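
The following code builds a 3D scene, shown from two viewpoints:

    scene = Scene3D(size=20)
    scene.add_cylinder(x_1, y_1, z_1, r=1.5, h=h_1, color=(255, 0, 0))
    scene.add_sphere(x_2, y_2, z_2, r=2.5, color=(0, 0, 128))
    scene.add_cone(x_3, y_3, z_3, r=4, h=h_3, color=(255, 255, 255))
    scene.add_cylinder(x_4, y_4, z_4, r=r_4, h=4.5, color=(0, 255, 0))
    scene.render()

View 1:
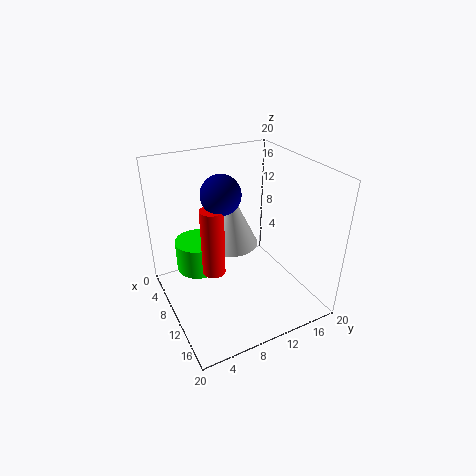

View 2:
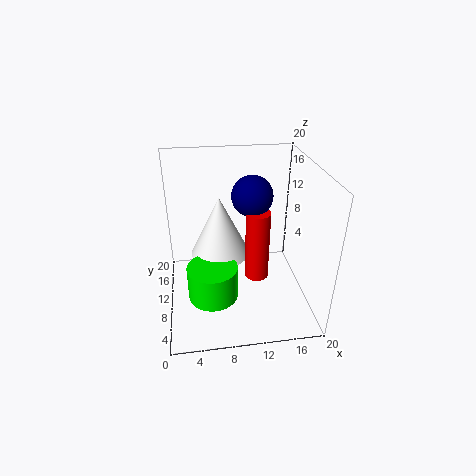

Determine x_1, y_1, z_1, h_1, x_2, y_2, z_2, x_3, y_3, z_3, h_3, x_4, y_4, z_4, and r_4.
x_1 = 11.75
y_1 = 5.5
z_1 = 7
h_1 = 9
x_2 = 11.25
y_2 = 7
z_2 = 17.5
x_3 = 7.5
y_3 = 10
z_3 = 8
h_3 = 8.25
x_4 = 6
y_4 = 5.5
z_4 = 4.25
r_4 = 3.25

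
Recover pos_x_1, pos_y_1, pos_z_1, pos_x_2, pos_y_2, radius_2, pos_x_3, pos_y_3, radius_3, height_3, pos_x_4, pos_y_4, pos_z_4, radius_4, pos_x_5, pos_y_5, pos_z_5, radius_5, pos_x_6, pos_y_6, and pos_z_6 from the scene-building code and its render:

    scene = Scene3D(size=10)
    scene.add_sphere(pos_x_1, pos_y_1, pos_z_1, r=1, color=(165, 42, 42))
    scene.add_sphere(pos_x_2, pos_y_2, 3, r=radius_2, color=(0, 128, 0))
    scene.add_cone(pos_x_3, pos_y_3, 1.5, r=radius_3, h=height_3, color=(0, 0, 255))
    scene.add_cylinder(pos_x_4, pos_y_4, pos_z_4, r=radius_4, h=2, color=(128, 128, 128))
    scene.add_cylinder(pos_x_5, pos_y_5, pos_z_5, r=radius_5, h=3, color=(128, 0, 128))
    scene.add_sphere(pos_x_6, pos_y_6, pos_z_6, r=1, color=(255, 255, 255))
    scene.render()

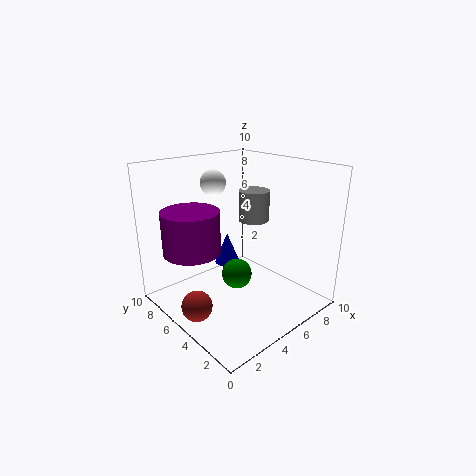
pos_x_1 = 1; pos_y_1 = 4.5; pos_z_1 = 1.5; pos_x_2 = 4; pos_y_2 = 4; radius_2 = 1; pos_x_3 = 6.5; pos_y_3 = 8; radius_3 = 1; height_3 = 2.5; pos_x_4 = 5.5; pos_y_4 = 4; pos_z_4 = 6.5; radius_4 = 1; pos_x_5 = 2.5; pos_y_5 = 7; pos_z_5 = 4; radius_5 = 2; pos_x_6 = 6; pos_y_6 = 9; pos_z_6 = 8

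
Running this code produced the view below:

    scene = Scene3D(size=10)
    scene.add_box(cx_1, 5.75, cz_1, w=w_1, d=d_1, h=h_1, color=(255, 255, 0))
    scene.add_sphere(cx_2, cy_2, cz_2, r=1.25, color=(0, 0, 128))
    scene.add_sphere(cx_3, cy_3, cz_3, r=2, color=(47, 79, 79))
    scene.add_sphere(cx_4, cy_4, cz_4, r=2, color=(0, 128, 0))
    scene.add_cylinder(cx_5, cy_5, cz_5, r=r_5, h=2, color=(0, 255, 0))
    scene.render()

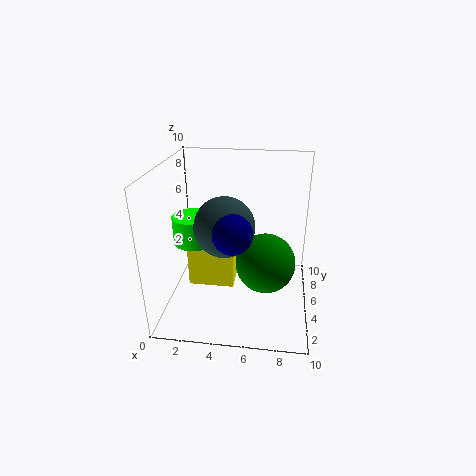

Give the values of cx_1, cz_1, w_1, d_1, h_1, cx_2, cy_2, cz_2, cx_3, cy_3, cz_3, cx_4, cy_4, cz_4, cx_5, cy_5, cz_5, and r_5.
cx_1 = 1
cz_1 = 0.25
w_1 = 3.5
d_1 = 2.75
h_1 = 4
cx_2 = 5
cy_2 = 2.5
cz_2 = 6.5
cx_3 = 4.25
cy_3 = 4
cz_3 = 6.25
cx_4 = 7
cy_4 = 4
cz_4 = 3.75
cx_5 = 1.75
cy_5 = 5.5
cz_5 = 4.25
r_5 = 1.5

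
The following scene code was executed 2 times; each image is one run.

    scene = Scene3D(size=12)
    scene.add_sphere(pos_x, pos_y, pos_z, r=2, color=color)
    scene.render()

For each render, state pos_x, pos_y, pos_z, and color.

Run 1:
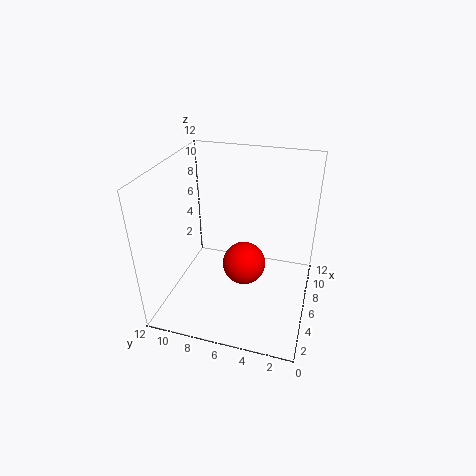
pos_x = 8; pos_y = 6; pos_z = 2; color = 'red'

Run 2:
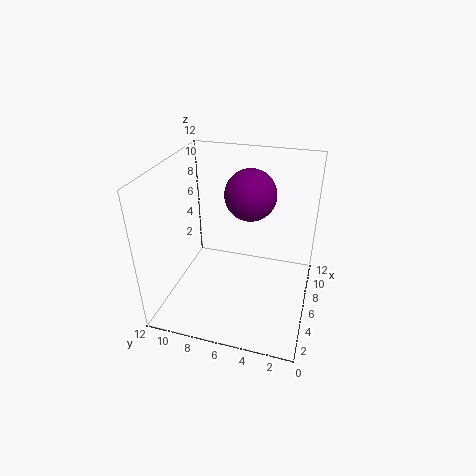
pos_x = 6; pos_y = 5; pos_z = 10; color = 'purple'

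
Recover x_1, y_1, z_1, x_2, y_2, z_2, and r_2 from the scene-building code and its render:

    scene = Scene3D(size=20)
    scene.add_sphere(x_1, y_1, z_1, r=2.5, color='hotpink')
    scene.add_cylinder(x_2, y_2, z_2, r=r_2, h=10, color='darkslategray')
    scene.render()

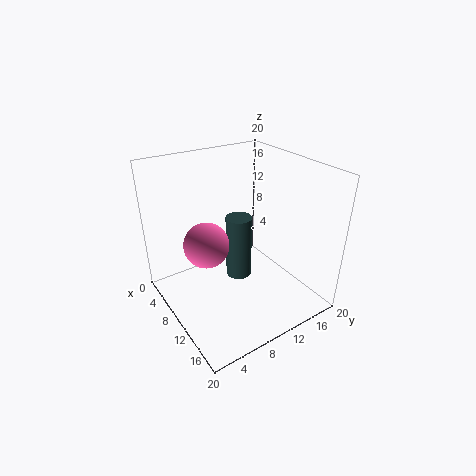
x_1 = 15, y_1 = 2.5, z_1 = 14, x_2 = 6.5, y_2 = 12.5, z_2 = 1, r_2 = 2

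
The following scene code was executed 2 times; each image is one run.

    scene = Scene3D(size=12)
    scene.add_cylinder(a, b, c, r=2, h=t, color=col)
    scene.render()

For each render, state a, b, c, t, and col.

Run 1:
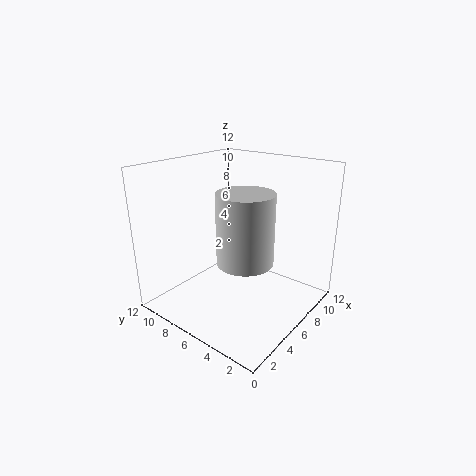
a = 3, b = 3, c = 6, t = 5, col = 'lightgray'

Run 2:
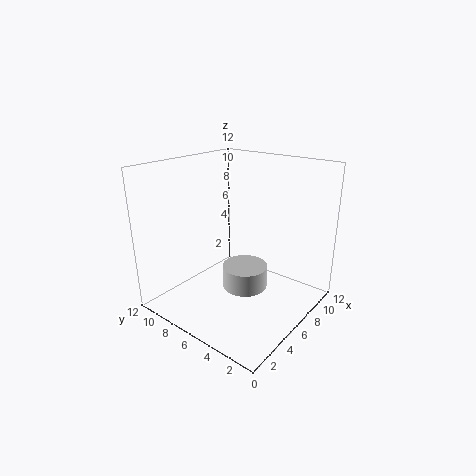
a = 7, b = 6, c = 1, t = 2, col = 'lightgray'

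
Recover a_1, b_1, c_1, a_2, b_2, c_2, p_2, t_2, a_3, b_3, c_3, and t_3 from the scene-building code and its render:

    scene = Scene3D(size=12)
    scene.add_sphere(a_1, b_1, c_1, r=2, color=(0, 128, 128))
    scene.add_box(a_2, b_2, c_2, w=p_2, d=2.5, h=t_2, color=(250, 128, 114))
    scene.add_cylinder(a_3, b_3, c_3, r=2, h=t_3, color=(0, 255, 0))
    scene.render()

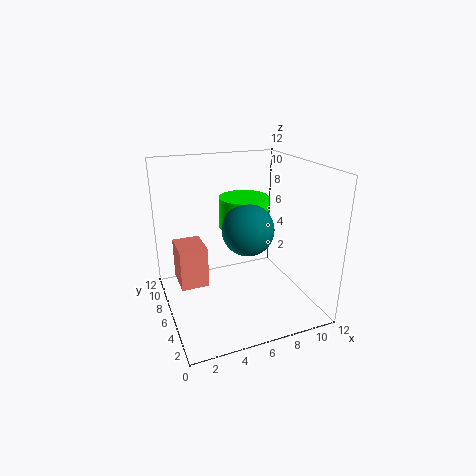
a_1 = 6, b_1 = 4, c_1 = 7.5, a_2 = 0.5, b_2 = 3, c_2 = 4, p_2 = 2, t_2 = 3, a_3 = 6.5, b_3 = 6, c_3 = 7, t_3 = 2.5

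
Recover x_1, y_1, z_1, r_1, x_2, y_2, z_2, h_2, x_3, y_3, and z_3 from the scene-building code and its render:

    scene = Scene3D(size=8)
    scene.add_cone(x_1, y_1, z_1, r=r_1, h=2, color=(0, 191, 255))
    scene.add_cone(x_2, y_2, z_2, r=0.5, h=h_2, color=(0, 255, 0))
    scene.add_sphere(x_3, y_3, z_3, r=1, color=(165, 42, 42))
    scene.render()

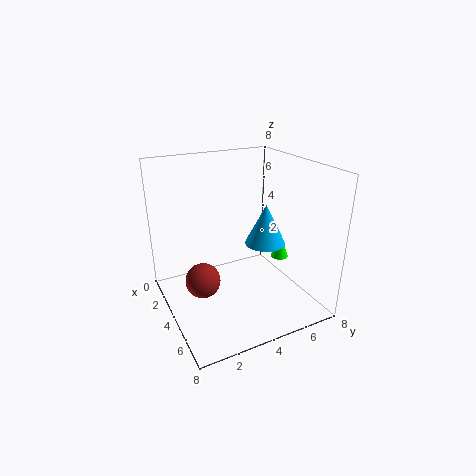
x_1 = 6, y_1 = 4.5, z_1 = 4.5, r_1 = 1, x_2 = 4.5, y_2 = 6.5, z_2 = 2.5, h_2 = 1.5, x_3 = 3.5, y_3 = 2, z_3 = 1.5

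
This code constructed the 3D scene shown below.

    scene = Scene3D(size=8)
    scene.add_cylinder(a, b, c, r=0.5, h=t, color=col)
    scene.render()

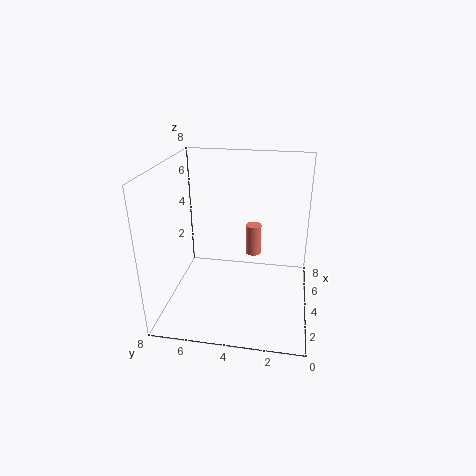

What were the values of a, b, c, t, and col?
a = 7; b = 3.5; c = 1.5; t = 2; col = 'salmon'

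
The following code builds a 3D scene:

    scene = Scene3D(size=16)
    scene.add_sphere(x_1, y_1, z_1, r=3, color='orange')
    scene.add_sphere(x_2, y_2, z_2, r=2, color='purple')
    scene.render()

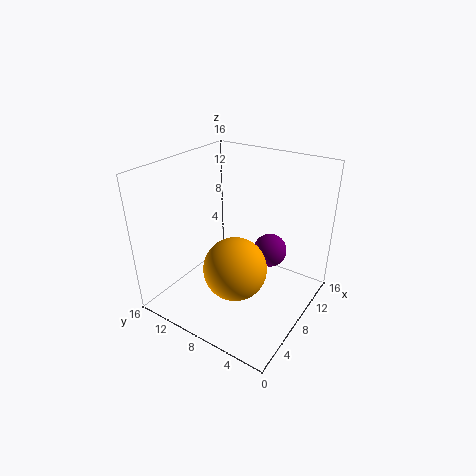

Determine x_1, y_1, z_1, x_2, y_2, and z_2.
x_1 = 3; y_1 = 5; z_1 = 8; x_2 = 12; y_2 = 6; z_2 = 5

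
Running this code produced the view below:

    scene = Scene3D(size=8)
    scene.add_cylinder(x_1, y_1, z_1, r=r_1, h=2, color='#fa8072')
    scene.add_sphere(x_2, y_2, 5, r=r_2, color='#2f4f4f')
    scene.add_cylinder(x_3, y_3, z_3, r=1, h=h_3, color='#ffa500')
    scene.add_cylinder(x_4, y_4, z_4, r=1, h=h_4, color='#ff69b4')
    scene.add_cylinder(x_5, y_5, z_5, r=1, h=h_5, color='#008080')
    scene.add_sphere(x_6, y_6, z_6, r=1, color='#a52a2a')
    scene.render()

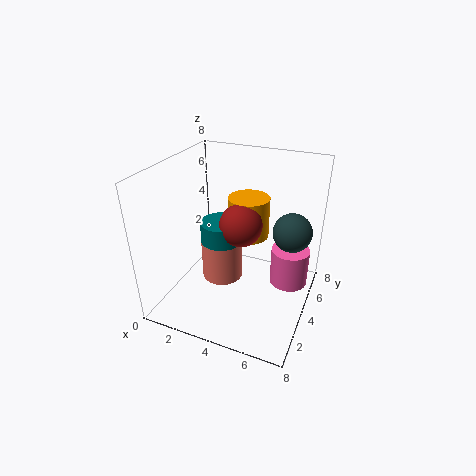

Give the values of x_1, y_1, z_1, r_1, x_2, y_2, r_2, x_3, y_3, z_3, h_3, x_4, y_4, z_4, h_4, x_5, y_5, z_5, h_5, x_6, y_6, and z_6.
x_1 = 4
y_1 = 2
z_1 = 3
r_1 = 1
x_2 = 7
y_2 = 4
r_2 = 1
x_3 = 5
y_3 = 3
z_3 = 5
h_3 = 2
x_4 = 7
y_4 = 4
z_4 = 2
h_4 = 2
x_5 = 4
y_5 = 2
z_5 = 4
h_5 = 2
x_6 = 5
y_6 = 2
z_6 = 6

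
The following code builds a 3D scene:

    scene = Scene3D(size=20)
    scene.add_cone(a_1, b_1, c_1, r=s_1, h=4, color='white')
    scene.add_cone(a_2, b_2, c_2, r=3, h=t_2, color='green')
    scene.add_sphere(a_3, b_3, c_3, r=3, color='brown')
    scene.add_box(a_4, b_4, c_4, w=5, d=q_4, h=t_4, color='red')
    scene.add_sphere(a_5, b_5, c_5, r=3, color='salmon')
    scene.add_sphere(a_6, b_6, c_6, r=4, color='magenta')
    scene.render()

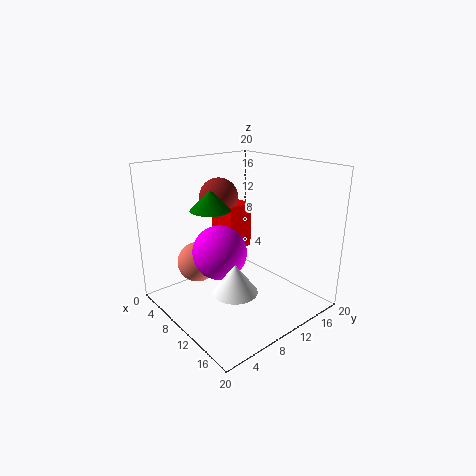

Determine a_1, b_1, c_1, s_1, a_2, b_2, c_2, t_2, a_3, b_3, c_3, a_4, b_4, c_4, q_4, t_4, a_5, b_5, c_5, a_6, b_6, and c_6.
a_1 = 13
b_1 = 7
c_1 = 4
s_1 = 3
a_2 = 5
b_2 = 9
c_2 = 13
t_2 = 3
a_3 = 3
b_3 = 12
c_3 = 14
a_4 = 1
b_4 = 12
c_4 = 6
q_4 = 4
t_4 = 7
a_5 = 4
b_5 = 7
c_5 = 5
a_6 = 7
b_6 = 9
c_6 = 7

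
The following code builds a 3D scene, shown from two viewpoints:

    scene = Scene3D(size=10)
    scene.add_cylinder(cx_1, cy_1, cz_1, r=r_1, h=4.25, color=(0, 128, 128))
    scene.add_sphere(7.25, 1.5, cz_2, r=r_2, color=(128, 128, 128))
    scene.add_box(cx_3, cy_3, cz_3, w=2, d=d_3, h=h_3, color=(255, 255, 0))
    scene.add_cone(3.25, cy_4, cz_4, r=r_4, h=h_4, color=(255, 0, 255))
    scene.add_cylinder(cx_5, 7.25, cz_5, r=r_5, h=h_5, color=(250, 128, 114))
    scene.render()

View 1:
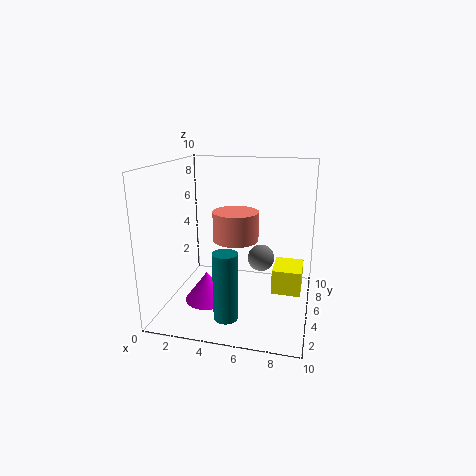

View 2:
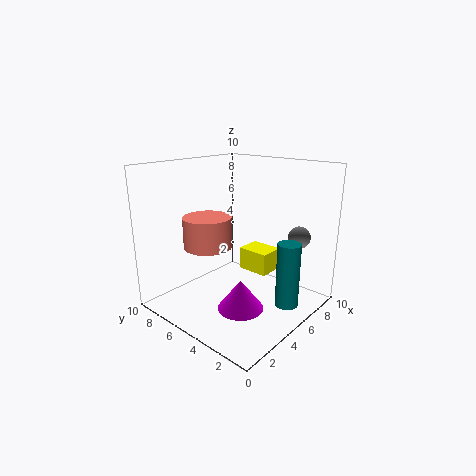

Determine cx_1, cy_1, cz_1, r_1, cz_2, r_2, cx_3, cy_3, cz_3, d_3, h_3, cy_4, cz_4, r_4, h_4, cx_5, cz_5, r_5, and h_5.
cx_1 = 5.25, cy_1 = 1, cz_1 = 1.25, r_1 = 0.75, cz_2 = 5.25, r_2 = 0.75, cx_3 = 7.5, cy_3 = 4.5, cz_3 = 1.25, d_3 = 2.5, h_3 = 1.75, cy_4 = 3.25, cz_4 = 1, r_4 = 1.5, h_4 = 2, cx_5 = 4.25, cz_5 = 4, r_5 = 1.75, h_5 = 2.25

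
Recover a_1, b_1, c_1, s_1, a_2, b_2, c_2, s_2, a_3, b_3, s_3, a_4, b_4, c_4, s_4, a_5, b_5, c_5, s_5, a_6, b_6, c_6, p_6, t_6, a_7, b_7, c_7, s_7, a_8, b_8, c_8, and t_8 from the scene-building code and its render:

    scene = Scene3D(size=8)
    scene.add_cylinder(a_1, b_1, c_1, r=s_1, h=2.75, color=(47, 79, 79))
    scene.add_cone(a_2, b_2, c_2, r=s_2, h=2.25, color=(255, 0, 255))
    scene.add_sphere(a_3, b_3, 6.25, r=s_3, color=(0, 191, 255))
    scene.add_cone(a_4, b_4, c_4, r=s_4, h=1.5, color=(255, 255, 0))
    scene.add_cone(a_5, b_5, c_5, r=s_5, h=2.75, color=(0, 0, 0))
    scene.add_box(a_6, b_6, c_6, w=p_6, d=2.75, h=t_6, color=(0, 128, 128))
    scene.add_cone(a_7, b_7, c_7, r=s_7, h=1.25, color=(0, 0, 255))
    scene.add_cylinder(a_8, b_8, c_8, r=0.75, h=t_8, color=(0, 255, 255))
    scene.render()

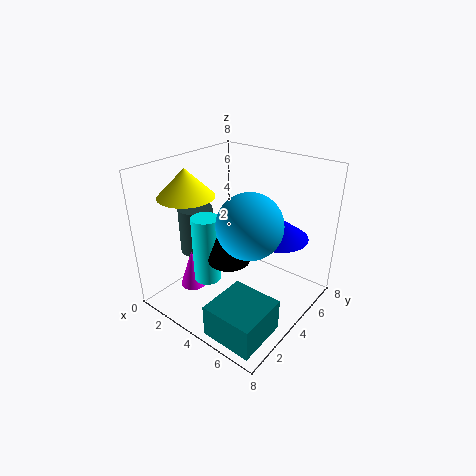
a_1 = 1.25; b_1 = 3.5; c_1 = 2.5; s_1 = 1; a_2 = 1.75; b_2 = 2.5; c_2 = 0.75; s_2 = 0.75; a_3 = 6.25; b_3 = 2; s_3 = 1.5; a_4 = 2; b_4 = 2.25; c_4 = 6.5; s_4 = 1.5; a_5 = 5.25; b_5 = 1.75; c_5 = 4.25; s_5 = 1; a_6 = 4.75; b_6 = 0.25; c_6 = 0.25; p_6 = 2.75; t_6 = 1.75; a_7 = 5.25; b_7 = 6.25; c_7 = 3.5; s_7 = 1.75; a_8 = 3; b_8 = 2.5; c_8 = 1.75; t_8 = 3.75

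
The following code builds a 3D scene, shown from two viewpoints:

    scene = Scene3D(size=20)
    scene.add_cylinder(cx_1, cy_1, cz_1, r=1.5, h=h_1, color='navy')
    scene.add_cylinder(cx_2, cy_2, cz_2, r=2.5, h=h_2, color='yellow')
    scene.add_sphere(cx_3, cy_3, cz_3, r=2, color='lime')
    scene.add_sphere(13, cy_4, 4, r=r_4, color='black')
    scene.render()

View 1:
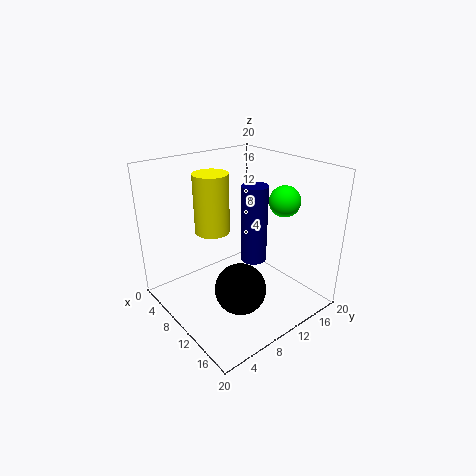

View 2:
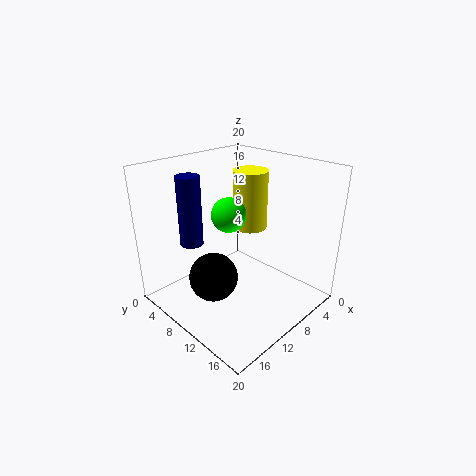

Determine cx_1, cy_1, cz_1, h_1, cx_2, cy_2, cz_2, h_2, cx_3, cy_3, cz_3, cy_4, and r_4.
cx_1 = 16
cy_1 = 7.5
cz_1 = 10.5
h_1 = 9
cx_2 = 6
cy_2 = 8.5
cz_2 = 10
h_2 = 8.5
cx_3 = 15
cy_3 = 13.5
cz_3 = 16
cy_4 = 8
r_4 = 3.5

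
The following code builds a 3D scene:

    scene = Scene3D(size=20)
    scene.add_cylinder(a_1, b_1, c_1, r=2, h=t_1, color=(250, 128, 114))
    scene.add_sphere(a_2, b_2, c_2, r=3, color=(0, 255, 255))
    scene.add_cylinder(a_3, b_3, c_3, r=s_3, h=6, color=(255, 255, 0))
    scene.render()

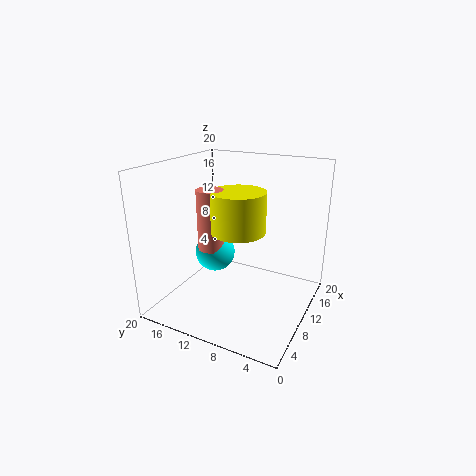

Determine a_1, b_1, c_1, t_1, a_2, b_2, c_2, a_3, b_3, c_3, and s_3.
a_1 = 11
b_1 = 15
c_1 = 7
t_1 = 9
a_2 = 12
b_2 = 15
c_2 = 6
a_3 = 12
b_3 = 11
c_3 = 10
s_3 = 4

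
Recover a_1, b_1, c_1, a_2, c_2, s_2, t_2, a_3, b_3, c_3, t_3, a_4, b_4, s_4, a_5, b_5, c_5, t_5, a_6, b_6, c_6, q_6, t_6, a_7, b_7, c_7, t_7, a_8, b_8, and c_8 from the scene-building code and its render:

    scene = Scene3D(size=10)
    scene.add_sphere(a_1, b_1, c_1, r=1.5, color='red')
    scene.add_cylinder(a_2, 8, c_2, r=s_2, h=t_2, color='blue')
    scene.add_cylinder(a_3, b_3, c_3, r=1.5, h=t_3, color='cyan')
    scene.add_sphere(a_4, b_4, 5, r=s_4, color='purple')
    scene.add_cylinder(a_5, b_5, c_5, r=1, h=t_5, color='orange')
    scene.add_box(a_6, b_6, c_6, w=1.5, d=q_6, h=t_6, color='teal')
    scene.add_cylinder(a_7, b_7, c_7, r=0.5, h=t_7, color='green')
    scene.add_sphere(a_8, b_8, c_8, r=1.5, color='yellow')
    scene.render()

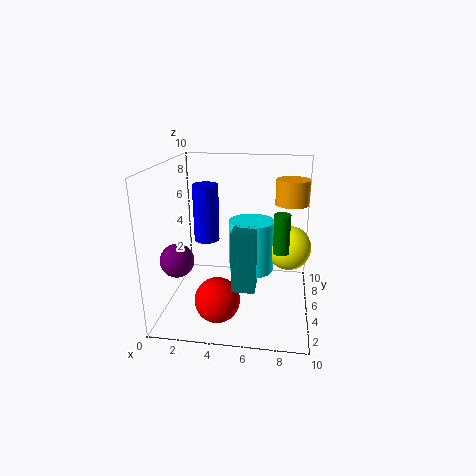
a_1 = 4; b_1 = 2.5; c_1 = 1.5; a_2 = 2; c_2 = 3.5; s_2 = 1; t_2 = 4.5; a_3 = 6; b_3 = 4.5; c_3 = 3; t_3 = 3.5; a_4 = 2; b_4 = 1; s_4 = 1; a_5 = 8.5; b_5 = 3.5; c_5 = 8; t_5 = 1.5; a_6 = 5; b_6 = 2; c_6 = 2.5; q_6 = 1.5; t_6 = 4; a_7 = 8; b_7 = 3; c_7 = 5; t_7 = 2.5; a_8 = 8.5; b_8 = 5; c_8 = 4.5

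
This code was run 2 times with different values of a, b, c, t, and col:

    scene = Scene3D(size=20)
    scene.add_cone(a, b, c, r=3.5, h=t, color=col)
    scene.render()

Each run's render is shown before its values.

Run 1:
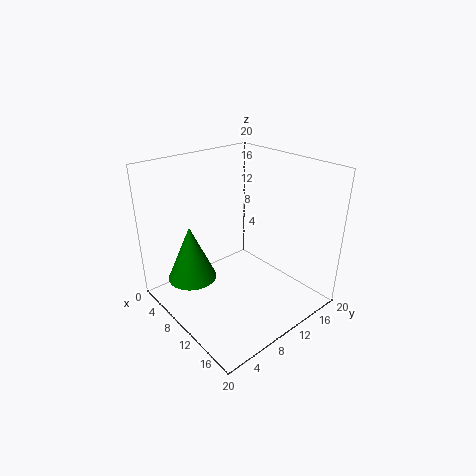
a = 5.5
b = 5
c = 3.5
t = 8
col = 'green'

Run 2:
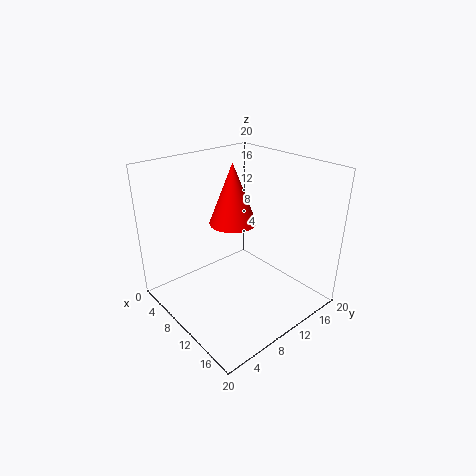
a = 6.5
b = 12
c = 10.5
t = 9
col = 'red'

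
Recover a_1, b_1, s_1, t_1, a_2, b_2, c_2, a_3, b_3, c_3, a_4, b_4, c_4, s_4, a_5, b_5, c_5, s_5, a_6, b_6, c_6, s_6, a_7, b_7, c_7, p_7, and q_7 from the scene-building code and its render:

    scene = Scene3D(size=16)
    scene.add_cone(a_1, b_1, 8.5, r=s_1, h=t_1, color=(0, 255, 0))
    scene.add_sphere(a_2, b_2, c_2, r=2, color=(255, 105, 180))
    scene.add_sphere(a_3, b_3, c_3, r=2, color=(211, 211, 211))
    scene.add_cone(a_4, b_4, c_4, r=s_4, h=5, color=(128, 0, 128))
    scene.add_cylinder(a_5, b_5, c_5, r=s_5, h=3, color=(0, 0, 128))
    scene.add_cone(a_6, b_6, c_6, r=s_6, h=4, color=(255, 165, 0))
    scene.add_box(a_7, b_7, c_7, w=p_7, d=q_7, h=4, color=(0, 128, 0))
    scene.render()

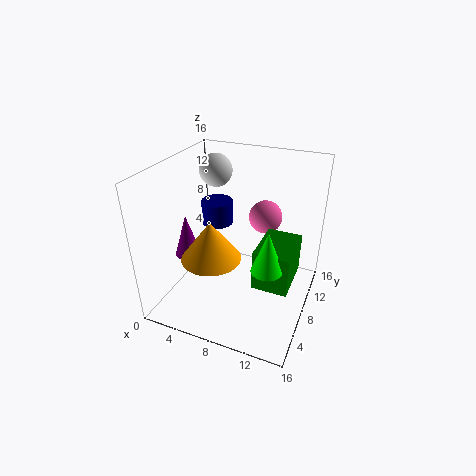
a_1 = 13
b_1 = 3
s_1 = 1.5
t_1 = 4
a_2 = 9.5
b_2 = 13
c_2 = 8.5
a_3 = 3
b_3 = 13
c_3 = 13.5
a_4 = 2
b_4 = 7
c_4 = 5
s_4 = 1.5
a_5 = 3
b_5 = 13
c_5 = 6.5
s_5 = 2
a_6 = 7
b_6 = 3.5
c_6 = 8
s_6 = 3
a_7 = 11.5
b_7 = 3
c_7 = 6
p_7 = 3.5
q_7 = 5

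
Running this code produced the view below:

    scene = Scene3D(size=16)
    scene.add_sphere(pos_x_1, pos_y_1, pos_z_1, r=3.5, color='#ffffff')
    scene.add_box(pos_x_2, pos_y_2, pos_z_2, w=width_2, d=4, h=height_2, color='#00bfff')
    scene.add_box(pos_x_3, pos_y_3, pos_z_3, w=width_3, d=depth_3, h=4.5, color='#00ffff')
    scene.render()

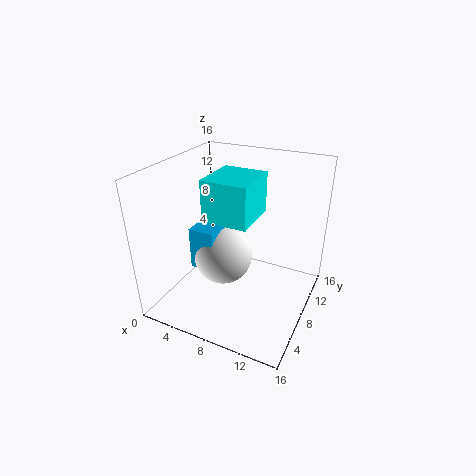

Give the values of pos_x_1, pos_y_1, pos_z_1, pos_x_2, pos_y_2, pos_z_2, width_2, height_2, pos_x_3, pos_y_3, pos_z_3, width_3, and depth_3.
pos_x_1 = 5.5; pos_y_1 = 9; pos_z_1 = 4.5; pos_x_2 = 2.5; pos_y_2 = 6.5; pos_z_2 = 3.5; width_2 = 3; height_2 = 5; pos_x_3 = 5; pos_y_3 = 5.5; pos_z_3 = 10.5; width_3 = 5; depth_3 = 5.5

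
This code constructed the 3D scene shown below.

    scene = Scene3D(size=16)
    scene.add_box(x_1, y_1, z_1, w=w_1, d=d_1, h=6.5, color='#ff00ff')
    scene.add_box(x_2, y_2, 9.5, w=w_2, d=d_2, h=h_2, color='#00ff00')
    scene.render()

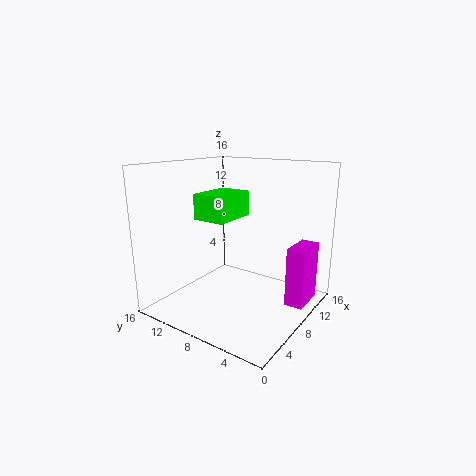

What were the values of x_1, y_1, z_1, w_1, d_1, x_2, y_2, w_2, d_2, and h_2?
x_1 = 9; y_1 = 0.5; z_1 = 1; w_1 = 4; d_1 = 2; x_2 = 7; y_2 = 9.5; w_2 = 5.5; d_2 = 4; h_2 = 3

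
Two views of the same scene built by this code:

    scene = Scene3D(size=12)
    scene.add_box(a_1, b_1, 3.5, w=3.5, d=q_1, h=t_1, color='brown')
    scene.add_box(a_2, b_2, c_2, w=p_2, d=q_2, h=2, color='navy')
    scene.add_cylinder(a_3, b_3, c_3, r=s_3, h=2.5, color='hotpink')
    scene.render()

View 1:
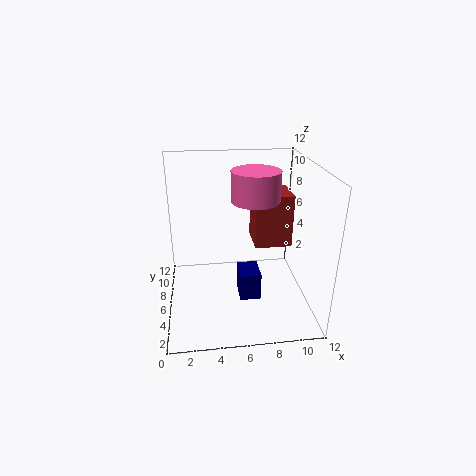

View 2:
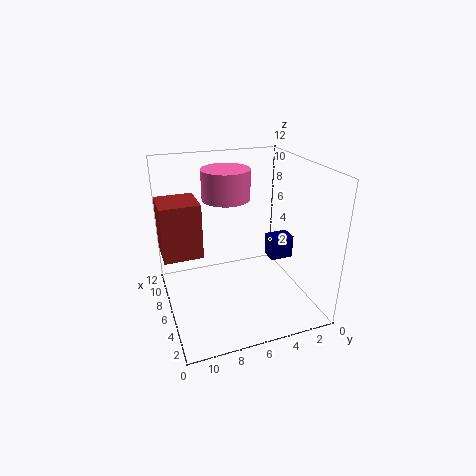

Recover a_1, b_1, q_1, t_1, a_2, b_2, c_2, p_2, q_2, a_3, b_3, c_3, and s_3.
a_1 = 8
b_1 = 8.5
q_1 = 3.5
t_1 = 5
a_2 = 5.5
b_2 = 1
c_2 = 3.5
p_2 = 1.5
q_2 = 2
a_3 = 7.5
b_3 = 6.5
c_3 = 9
s_3 = 2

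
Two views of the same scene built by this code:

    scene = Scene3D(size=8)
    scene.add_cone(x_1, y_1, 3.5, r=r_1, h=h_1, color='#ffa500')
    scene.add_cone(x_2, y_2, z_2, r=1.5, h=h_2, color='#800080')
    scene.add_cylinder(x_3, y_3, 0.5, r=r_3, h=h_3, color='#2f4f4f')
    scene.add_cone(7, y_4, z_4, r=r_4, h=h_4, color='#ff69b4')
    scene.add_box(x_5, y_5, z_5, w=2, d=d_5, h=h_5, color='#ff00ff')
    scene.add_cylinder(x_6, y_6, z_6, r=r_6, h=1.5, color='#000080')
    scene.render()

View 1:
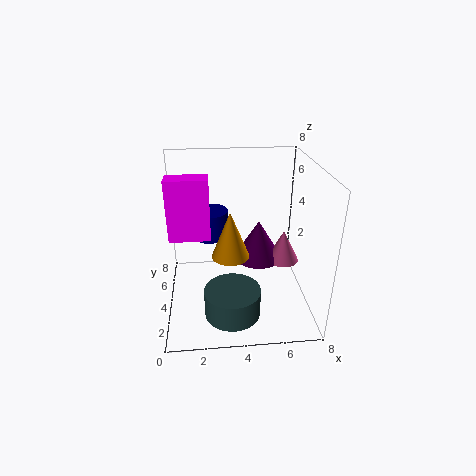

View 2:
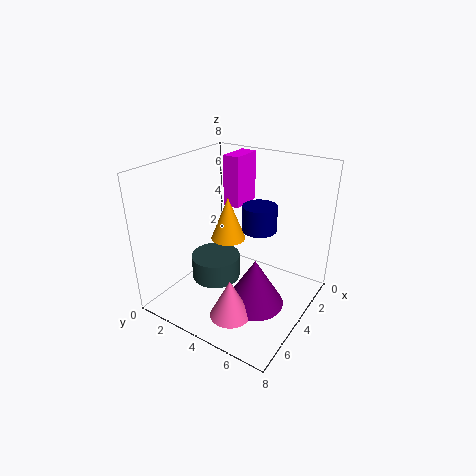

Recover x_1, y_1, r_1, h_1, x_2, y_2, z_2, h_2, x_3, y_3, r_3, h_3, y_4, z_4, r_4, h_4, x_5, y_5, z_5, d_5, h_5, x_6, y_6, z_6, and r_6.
x_1 = 3.5; y_1 = 3; r_1 = 1; h_1 = 2.5; x_2 = 5.5; y_2 = 6; z_2 = 1.5; h_2 = 2.5; x_3 = 3.5; y_3 = 2; r_3 = 1.5; h_3 = 1.5; y_4 = 5.5; z_4 = 1.5; r_4 = 1; h_4 = 2; x_5 = 0.5; y_5 = 2; z_5 = 5; d_5 = 1; h_5 = 3; x_6 = 2.5; y_6 = 4.5; z_6 = 4; r_6 = 1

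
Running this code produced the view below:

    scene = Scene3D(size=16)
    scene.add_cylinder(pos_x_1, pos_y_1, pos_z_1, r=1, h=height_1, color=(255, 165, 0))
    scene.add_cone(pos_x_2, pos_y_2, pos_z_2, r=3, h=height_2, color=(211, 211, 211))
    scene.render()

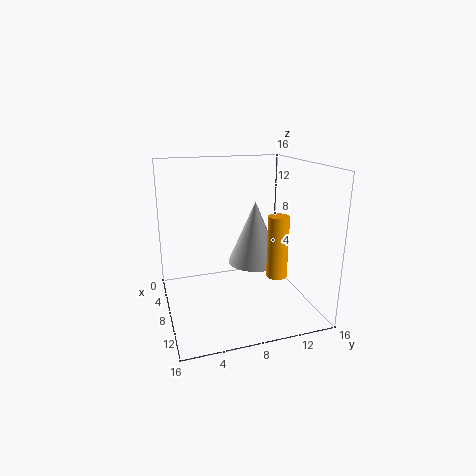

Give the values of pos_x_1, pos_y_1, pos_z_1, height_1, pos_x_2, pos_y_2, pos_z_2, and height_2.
pos_x_1 = 14
pos_y_1 = 10
pos_z_1 = 6
height_1 = 6
pos_x_2 = 8
pos_y_2 = 10
pos_z_2 = 5
height_2 = 7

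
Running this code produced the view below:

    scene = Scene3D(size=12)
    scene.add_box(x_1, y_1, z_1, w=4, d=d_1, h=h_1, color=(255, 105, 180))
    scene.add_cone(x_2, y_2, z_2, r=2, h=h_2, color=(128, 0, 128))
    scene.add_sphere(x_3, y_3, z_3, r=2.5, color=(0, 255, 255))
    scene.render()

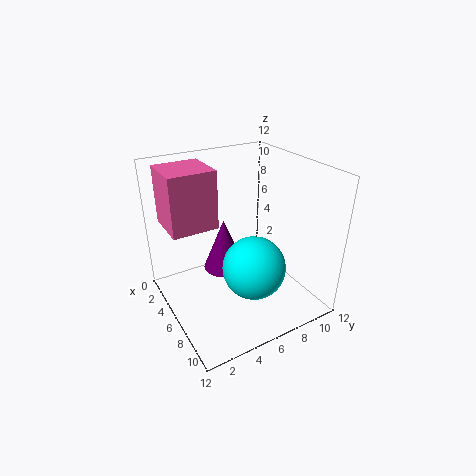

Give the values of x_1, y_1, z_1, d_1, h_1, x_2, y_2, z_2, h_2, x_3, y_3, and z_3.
x_1 = 0.5
y_1 = 1
z_1 = 6.5
d_1 = 4
h_1 = 5
x_2 = 2.5
y_2 = 6.5
z_2 = 1
h_2 = 5
x_3 = 8.5
y_3 = 6
z_3 = 4.5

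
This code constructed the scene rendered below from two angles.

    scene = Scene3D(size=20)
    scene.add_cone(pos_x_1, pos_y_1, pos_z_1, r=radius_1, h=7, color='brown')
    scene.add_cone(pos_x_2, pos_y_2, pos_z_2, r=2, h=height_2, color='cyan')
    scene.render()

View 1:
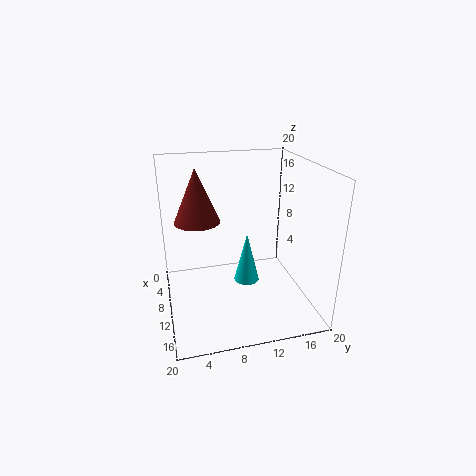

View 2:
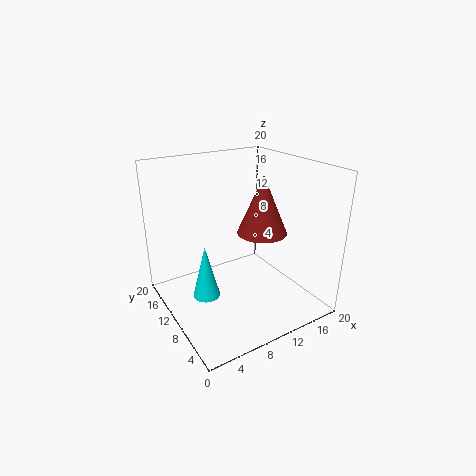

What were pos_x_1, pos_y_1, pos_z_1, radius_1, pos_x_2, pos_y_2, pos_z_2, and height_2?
pos_x_1 = 10
pos_y_1 = 4.5
pos_z_1 = 13
radius_1 = 3
pos_x_2 = 6
pos_y_2 = 12.5
pos_z_2 = 0.5
height_2 = 8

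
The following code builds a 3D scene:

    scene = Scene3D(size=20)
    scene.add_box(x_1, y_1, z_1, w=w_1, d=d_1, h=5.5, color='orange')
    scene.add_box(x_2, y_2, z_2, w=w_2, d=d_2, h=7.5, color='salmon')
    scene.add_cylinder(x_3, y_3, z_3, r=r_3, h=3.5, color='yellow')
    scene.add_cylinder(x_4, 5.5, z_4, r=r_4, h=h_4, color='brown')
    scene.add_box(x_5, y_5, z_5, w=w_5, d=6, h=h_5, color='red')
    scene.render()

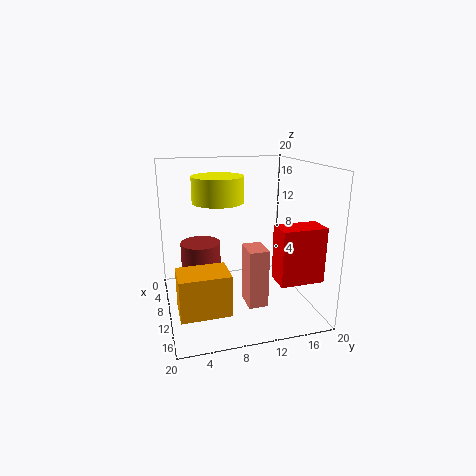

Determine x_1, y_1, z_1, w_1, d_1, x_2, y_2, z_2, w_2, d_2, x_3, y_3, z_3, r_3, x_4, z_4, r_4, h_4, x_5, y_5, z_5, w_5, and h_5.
x_1 = 12
y_1 = 1
z_1 = 2
w_1 = 4.5
d_1 = 6.5
x_2 = 13.5
y_2 = 9.5
z_2 = 3
w_2 = 3.5
d_2 = 2.5
x_3 = 9
y_3 = 7.5
z_3 = 15
r_3 = 3.5
x_4 = 5
z_4 = 3.5
r_4 = 3
h_4 = 4.5
x_5 = 13
y_5 = 14
z_5 = 5
w_5 = 3.5
h_5 = 7.5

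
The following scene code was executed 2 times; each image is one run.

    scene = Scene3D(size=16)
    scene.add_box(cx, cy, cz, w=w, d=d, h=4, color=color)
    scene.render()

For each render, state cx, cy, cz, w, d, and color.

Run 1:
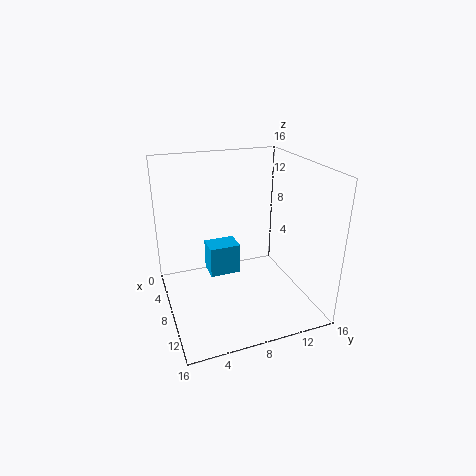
cx = 0.5
cy = 6
cz = 0.5
w = 3
d = 4
color = 'deepskyblue'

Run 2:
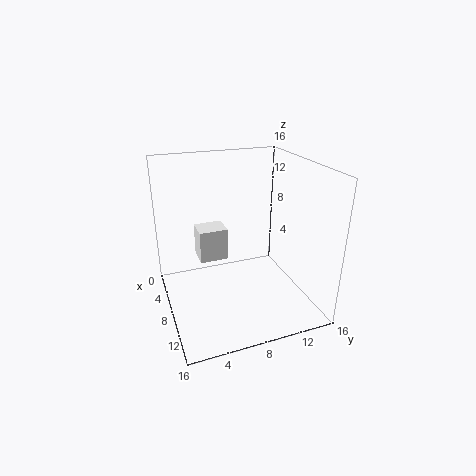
cx = 1.5
cy = 4.5
cz = 3.5
w = 3
d = 3.5
color = 'white'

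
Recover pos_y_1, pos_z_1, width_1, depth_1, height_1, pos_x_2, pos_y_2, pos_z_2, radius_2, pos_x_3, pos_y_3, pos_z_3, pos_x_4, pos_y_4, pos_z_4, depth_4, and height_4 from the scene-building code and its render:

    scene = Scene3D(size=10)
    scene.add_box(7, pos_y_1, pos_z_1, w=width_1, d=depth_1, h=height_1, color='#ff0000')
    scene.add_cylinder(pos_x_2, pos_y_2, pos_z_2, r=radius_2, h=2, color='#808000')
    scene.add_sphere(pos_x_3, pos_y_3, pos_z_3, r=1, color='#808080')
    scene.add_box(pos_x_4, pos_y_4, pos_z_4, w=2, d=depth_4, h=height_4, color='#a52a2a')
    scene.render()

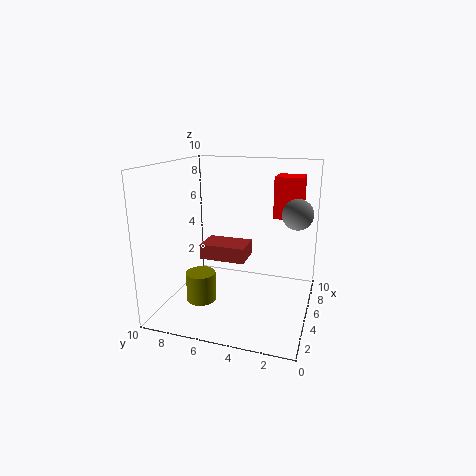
pos_y_1 = 1, pos_z_1 = 6, width_1 = 2, depth_1 = 2, height_1 = 3, pos_x_2 = 3, pos_y_2 = 7, pos_z_2 = 1, radius_2 = 1, pos_x_3 = 5, pos_y_3 = 1, pos_z_3 = 7, pos_x_4 = 3, pos_y_4 = 4, pos_z_4 = 4, depth_4 = 3, height_4 = 1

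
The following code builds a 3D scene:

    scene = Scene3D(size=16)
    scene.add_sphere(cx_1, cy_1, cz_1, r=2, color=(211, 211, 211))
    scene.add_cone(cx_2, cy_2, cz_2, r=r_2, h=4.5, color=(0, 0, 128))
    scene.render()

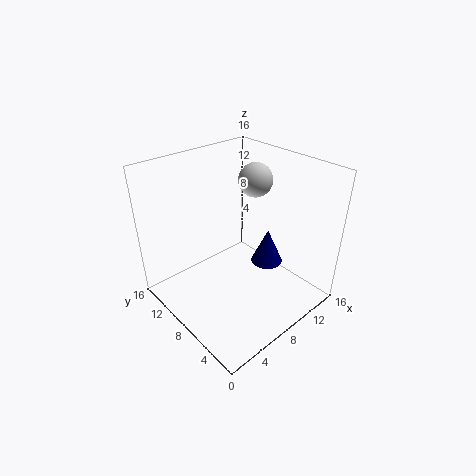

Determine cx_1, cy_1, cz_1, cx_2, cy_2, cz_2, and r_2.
cx_1 = 12.5; cy_1 = 10; cz_1 = 13; cx_2 = 13.5; cy_2 = 8.5; cz_2 = 2; r_2 = 2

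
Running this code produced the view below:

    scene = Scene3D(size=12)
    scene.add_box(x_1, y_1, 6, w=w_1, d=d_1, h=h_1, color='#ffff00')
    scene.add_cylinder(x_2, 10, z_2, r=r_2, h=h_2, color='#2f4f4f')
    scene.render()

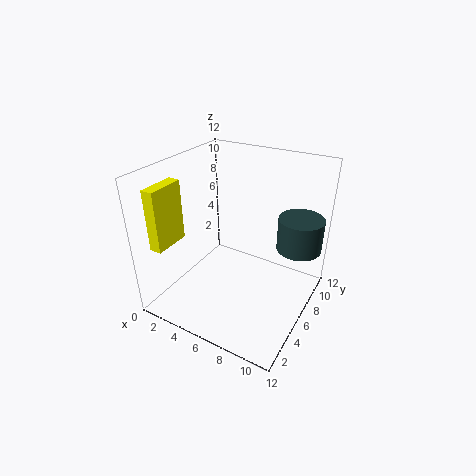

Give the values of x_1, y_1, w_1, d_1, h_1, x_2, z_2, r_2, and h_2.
x_1 = 1
y_1 = 1
w_1 = 1
d_1 = 3
h_1 = 5
x_2 = 10
z_2 = 4
r_2 = 2
h_2 = 3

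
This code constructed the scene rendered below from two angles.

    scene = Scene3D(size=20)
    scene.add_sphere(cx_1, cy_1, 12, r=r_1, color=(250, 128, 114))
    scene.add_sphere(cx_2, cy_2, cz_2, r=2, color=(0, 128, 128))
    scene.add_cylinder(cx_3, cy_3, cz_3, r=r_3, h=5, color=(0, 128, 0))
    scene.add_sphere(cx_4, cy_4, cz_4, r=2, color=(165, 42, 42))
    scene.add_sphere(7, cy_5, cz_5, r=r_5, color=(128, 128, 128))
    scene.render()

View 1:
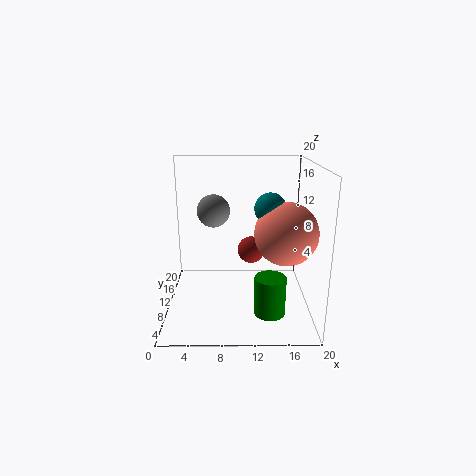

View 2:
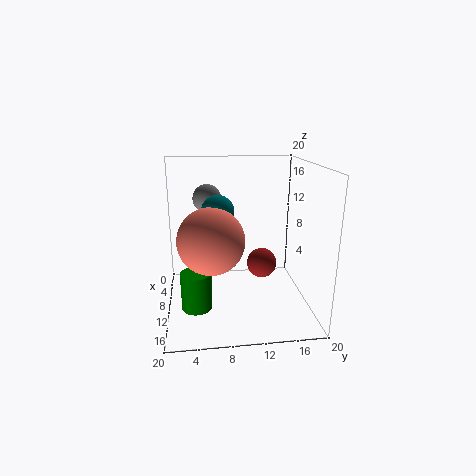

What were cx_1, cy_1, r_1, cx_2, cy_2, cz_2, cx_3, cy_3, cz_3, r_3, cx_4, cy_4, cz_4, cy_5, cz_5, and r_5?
cx_1 = 16, cy_1 = 6, r_1 = 4, cx_2 = 14, cy_2 = 7, cz_2 = 15, cx_3 = 14, cy_3 = 4, cz_3 = 2, r_3 = 2, cx_4 = 12, cy_4 = 13, cz_4 = 7, cy_5 = 6, cz_5 = 15, r_5 = 2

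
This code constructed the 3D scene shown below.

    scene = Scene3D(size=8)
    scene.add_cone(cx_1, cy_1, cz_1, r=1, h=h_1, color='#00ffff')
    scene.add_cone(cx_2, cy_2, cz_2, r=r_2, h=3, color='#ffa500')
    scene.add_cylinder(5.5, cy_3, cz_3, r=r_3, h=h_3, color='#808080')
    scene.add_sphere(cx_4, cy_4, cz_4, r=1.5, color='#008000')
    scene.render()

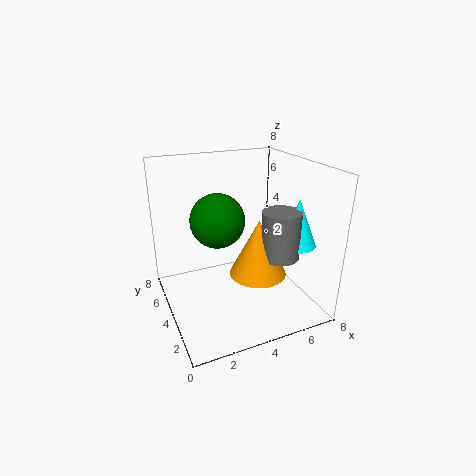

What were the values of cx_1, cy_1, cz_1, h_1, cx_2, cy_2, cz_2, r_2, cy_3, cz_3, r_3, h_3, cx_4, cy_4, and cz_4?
cx_1 = 6.5, cy_1 = 2, cz_1 = 4, h_1 = 2.5, cx_2 = 4.5, cy_2 = 2.5, cz_2 = 2.5, r_2 = 1.5, cy_3 = 2, cz_3 = 3.5, r_3 = 1, h_3 = 2.5, cx_4 = 3, cy_4 = 4.5, cz_4 = 5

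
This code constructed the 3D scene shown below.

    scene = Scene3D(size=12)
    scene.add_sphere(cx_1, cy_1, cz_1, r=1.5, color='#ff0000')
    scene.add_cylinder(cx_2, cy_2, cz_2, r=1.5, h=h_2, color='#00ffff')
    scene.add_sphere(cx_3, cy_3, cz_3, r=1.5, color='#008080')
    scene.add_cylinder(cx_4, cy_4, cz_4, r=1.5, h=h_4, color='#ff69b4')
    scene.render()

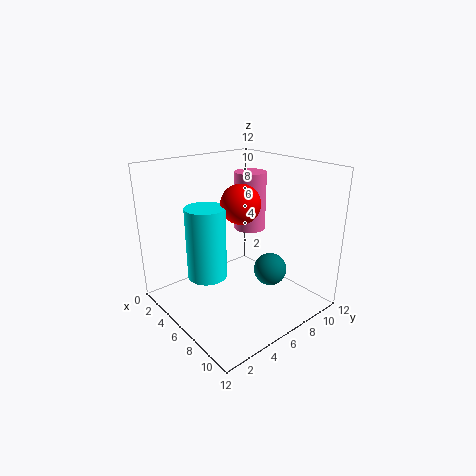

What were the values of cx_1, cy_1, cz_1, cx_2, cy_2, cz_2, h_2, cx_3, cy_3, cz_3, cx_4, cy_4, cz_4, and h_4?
cx_1 = 7.5; cy_1 = 5; cz_1 = 9.5; cx_2 = 6.5; cy_2 = 2.5; cz_2 = 4; h_2 = 5.5; cx_3 = 6.5; cy_3 = 9.5; cz_3 = 2; cx_4 = 3; cy_4 = 10; cz_4 = 5; h_4 = 5.5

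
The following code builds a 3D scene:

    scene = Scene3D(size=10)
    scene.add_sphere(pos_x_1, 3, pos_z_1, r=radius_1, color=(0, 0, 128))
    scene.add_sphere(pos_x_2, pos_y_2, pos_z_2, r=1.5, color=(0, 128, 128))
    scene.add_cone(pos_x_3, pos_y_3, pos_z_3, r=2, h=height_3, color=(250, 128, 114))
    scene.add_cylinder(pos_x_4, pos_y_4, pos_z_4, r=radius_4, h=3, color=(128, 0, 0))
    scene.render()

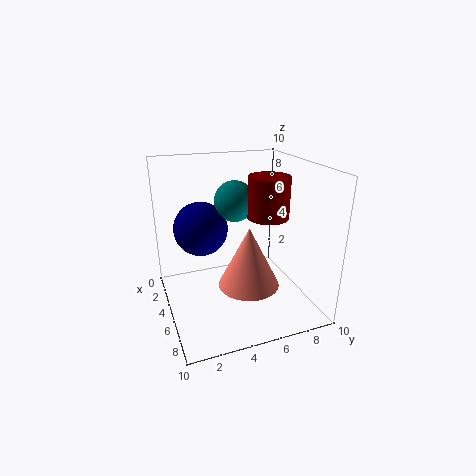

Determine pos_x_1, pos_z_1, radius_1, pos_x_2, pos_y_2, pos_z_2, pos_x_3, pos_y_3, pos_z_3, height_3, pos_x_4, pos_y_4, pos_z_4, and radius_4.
pos_x_1 = 2.5
pos_z_1 = 5
radius_1 = 2
pos_x_2 = 3
pos_y_2 = 5.5
pos_z_2 = 7
pos_x_3 = 7
pos_y_3 = 5
pos_z_3 = 2.5
height_3 = 4
pos_x_4 = 4.5
pos_y_4 = 7.5
pos_z_4 = 6
radius_4 = 1.5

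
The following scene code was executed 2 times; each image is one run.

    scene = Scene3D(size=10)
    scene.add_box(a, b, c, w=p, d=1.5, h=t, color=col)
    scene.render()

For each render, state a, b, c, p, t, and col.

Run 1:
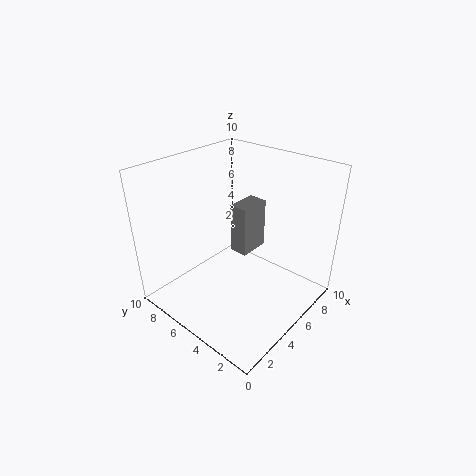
a = 7, b = 6, c = 2, p = 2.5, t = 4, col = 'gray'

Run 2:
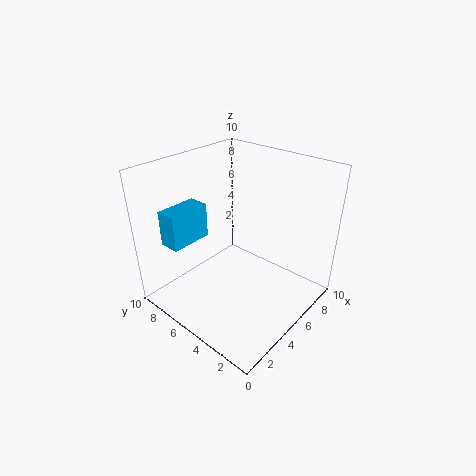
a = 1.5, b = 7.5, c = 4.5, p = 3, t = 2.5, col = 'deepskyblue'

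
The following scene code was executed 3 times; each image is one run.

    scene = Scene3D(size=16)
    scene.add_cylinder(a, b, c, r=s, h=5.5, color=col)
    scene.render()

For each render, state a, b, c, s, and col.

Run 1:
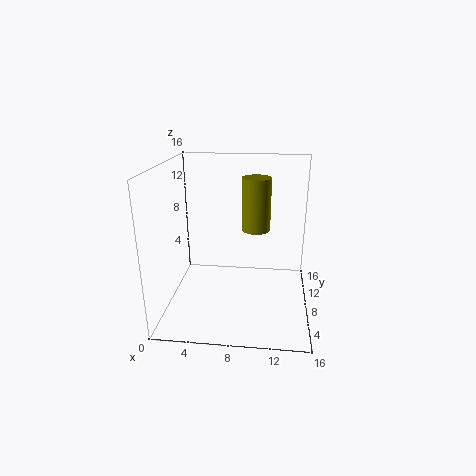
a = 10
b = 7
c = 9.5
s = 1.5
col = 'olive'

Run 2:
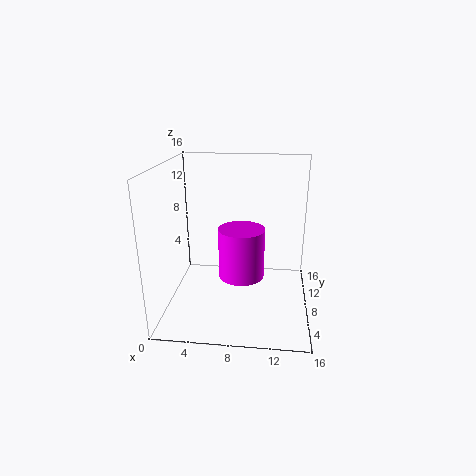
a = 8.5
b = 7
c = 4
s = 2.5
col = 'magenta'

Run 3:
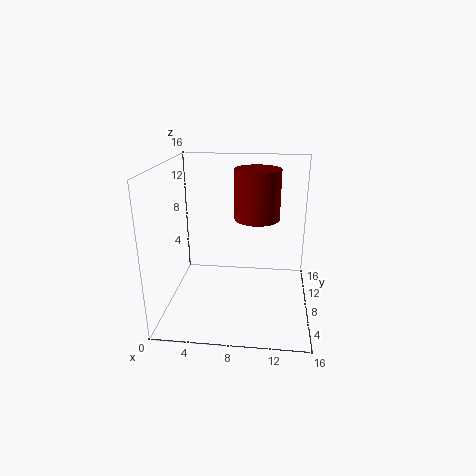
a = 10
b = 9
c = 10
s = 2.5
col = 'maroon'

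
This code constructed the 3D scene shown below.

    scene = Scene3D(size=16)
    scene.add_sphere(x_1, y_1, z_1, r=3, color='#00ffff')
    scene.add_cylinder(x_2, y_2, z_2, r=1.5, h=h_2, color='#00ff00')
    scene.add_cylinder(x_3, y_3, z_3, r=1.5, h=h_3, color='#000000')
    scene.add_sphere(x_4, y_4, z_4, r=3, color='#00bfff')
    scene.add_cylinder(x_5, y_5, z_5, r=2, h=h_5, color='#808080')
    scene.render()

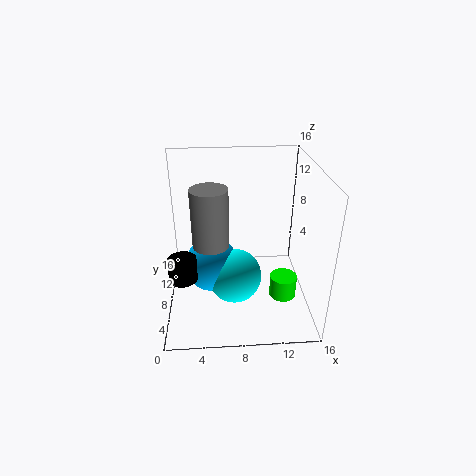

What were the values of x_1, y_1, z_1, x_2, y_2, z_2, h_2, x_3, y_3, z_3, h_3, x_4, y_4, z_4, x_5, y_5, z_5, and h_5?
x_1 = 7.5; y_1 = 6.5; z_1 = 4; x_2 = 13; y_2 = 6; z_2 = 1.5; h_2 = 2.5; x_3 = 2; y_3 = 5; z_3 = 5; h_3 = 2.5; x_4 = 5; y_4 = 7.5; z_4 = 5; x_5 = 5; y_5 = 7.5; z_5 = 7.5; h_5 = 6.5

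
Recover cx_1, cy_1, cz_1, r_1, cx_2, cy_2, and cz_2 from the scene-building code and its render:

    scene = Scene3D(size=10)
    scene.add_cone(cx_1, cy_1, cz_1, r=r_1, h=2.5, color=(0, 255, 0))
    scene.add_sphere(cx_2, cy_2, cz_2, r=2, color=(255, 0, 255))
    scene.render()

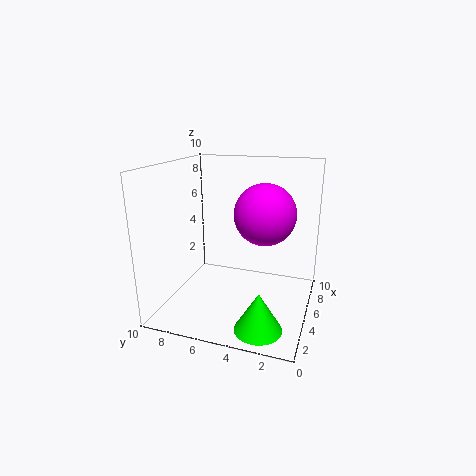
cx_1 = 1.5, cy_1 = 2.5, cz_1 = 0.5, r_1 = 1.5, cx_2 = 4.5, cy_2 = 3, cz_2 = 7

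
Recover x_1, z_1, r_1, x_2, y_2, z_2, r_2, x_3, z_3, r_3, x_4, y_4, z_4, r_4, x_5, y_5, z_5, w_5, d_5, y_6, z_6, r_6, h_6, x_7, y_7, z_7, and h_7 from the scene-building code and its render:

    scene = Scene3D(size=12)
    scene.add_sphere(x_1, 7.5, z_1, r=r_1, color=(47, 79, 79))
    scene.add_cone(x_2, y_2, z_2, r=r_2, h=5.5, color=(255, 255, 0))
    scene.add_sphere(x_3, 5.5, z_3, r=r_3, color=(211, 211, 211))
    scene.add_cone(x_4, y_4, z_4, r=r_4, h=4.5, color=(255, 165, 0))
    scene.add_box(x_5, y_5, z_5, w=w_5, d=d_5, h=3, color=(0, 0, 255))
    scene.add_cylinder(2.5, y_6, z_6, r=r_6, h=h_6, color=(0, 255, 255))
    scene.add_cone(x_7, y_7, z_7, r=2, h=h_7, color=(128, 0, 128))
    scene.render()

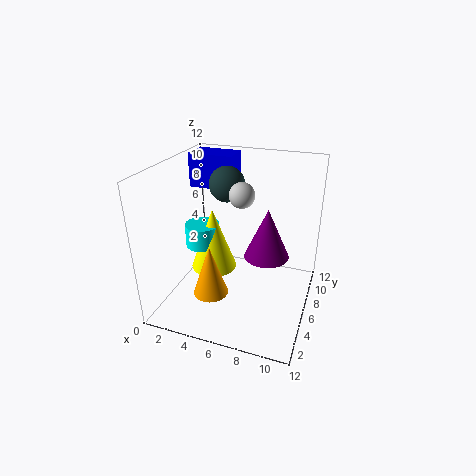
x_1 = 4.5; z_1 = 10; r_1 = 1.5; x_2 = 3.5; y_2 = 6.5; z_2 = 2.5; r_2 = 2; x_3 = 6.5; z_3 = 10; r_3 = 1; x_4 = 4; y_4 = 4.5; z_4 = 1; r_4 = 1.5; x_5 = 0.5; y_5 = 8.5; z_5 = 9; w_5 = 4; d_5 = 2.5; y_6 = 6.5; z_6 = 4.5; r_6 = 1.5; h_6 = 2; x_7 = 8; y_7 = 8; z_7 = 3.5; h_7 = 4.5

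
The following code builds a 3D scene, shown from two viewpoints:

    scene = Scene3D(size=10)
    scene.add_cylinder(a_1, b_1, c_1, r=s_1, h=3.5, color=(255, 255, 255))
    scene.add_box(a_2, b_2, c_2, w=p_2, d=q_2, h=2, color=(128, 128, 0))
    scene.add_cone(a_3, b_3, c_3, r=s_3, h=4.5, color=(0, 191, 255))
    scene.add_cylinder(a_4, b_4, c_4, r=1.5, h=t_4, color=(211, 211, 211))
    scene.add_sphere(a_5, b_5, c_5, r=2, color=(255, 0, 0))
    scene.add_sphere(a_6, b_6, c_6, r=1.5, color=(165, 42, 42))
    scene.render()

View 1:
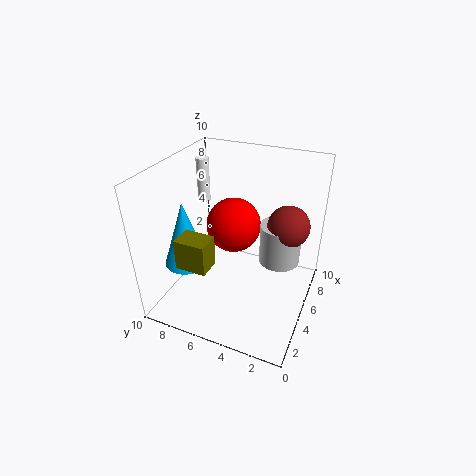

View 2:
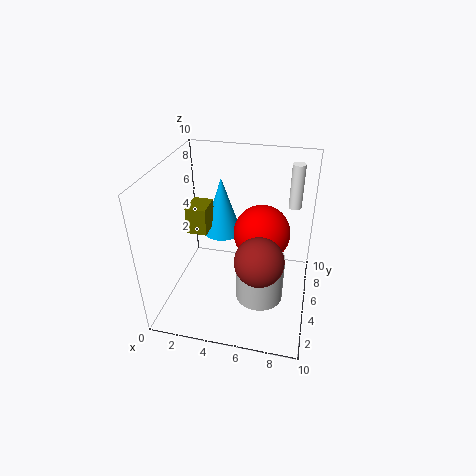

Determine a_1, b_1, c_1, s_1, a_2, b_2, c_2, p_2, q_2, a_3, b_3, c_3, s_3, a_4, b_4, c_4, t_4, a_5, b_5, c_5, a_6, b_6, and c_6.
a_1 = 8.5; b_1 = 9.5; c_1 = 5.5; s_1 = 0.5; a_2 = 1; b_2 = 5.5; c_2 = 4.5; p_2 = 1.5; q_2 = 2; a_3 = 3; b_3 = 8; c_3 = 3.5; s_3 = 1.5; a_4 = 7; b_4 = 2.5; c_4 = 2.5; t_4 = 3; a_5 = 6.5; b_5 = 6; c_5 = 5; a_6 = 7; b_6 = 2; c_6 = 5.5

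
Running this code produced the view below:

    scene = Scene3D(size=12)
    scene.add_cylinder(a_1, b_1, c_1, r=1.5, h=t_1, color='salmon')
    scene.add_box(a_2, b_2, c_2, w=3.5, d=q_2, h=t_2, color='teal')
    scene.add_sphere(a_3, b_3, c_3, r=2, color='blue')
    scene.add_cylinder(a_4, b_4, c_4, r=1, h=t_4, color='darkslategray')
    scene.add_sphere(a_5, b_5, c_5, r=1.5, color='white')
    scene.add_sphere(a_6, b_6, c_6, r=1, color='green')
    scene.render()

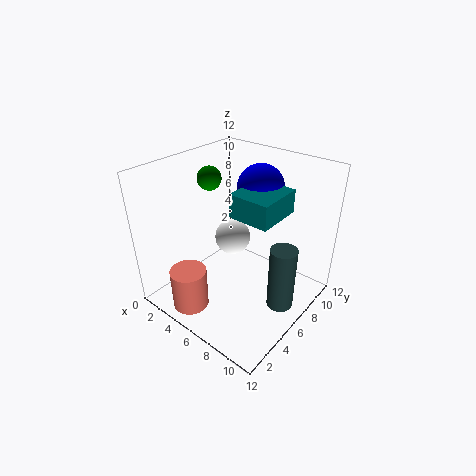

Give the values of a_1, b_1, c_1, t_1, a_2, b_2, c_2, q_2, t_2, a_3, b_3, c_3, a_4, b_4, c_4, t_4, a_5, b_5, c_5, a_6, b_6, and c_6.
a_1 = 4, b_1 = 2, c_1 = 0.5, t_1 = 3.5, a_2 = 5.5, b_2 = 5.5, c_2 = 8, q_2 = 4, t_2 = 2, a_3 = 6, b_3 = 9, c_3 = 9.5, a_4 = 11, b_4 = 5, c_4 = 2.5, t_4 = 5, a_5 = 5, b_5 = 6.5, c_5 = 5.5, a_6 = 3, b_6 = 6, c_6 = 10.5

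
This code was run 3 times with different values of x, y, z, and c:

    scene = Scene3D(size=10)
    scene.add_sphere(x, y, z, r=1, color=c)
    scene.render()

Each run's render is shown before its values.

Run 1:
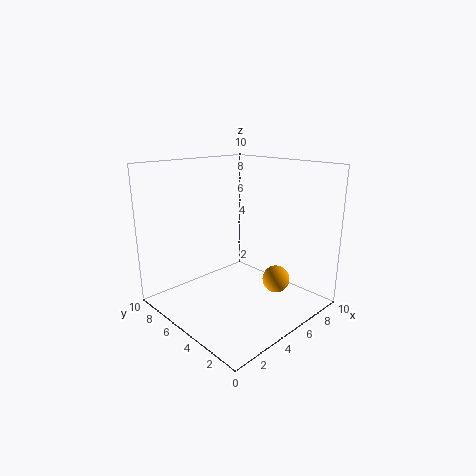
x = 7.5; y = 3.5; z = 1.5; c = 'orange'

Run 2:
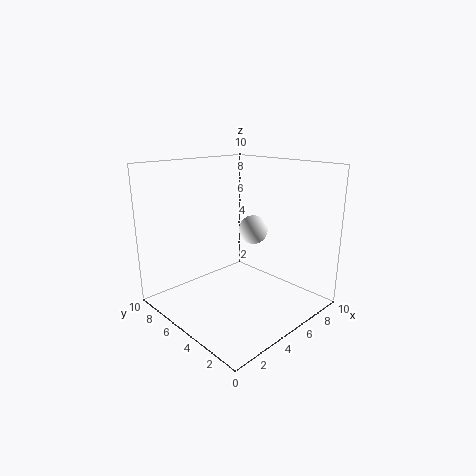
x = 6; y = 4.5; z = 5.5; c = 'white'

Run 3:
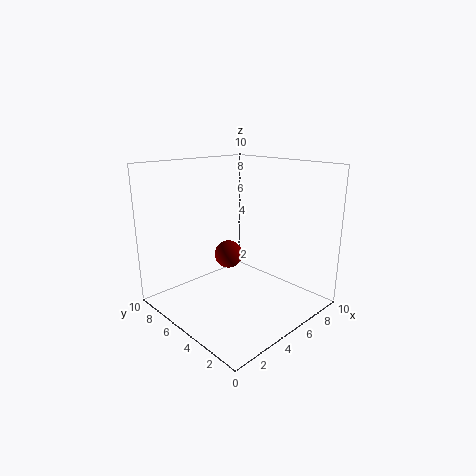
x = 5; y = 6; z = 3.5; c = 'maroon'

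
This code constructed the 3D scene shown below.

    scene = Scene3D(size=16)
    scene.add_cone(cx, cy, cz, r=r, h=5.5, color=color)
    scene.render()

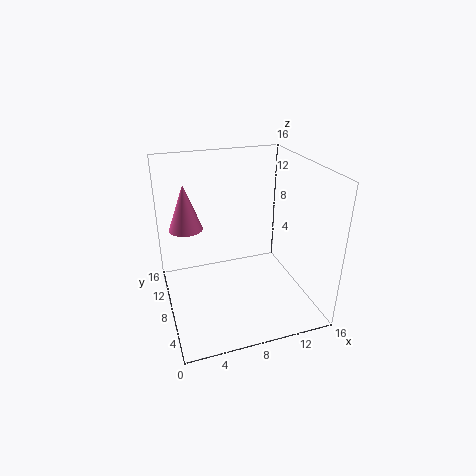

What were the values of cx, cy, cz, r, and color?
cx = 3, cy = 12.5, cz = 7.75, r = 2, color = 'hotpink'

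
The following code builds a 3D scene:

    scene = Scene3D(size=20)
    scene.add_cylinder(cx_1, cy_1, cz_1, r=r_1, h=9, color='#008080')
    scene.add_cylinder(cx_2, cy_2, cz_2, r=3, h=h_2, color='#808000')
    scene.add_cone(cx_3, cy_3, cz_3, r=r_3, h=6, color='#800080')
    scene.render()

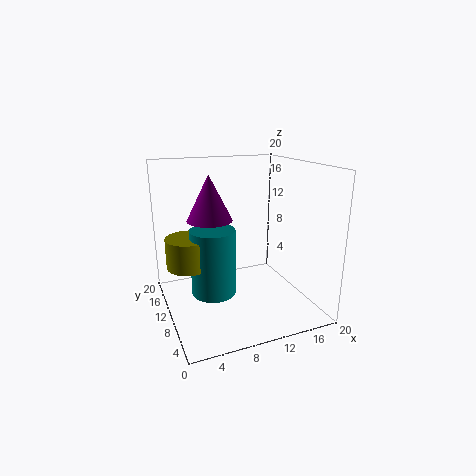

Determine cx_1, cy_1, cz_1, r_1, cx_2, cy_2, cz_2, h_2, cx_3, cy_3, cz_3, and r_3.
cx_1 = 6; cy_1 = 9; cz_1 = 3; r_1 = 3; cx_2 = 3; cy_2 = 10; cz_2 = 7; h_2 = 4; cx_3 = 6; cy_3 = 10; cz_3 = 13; r_3 = 3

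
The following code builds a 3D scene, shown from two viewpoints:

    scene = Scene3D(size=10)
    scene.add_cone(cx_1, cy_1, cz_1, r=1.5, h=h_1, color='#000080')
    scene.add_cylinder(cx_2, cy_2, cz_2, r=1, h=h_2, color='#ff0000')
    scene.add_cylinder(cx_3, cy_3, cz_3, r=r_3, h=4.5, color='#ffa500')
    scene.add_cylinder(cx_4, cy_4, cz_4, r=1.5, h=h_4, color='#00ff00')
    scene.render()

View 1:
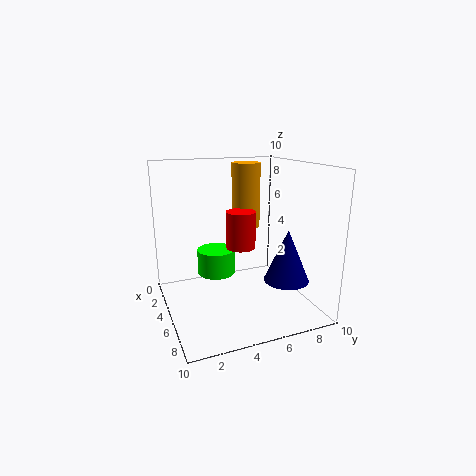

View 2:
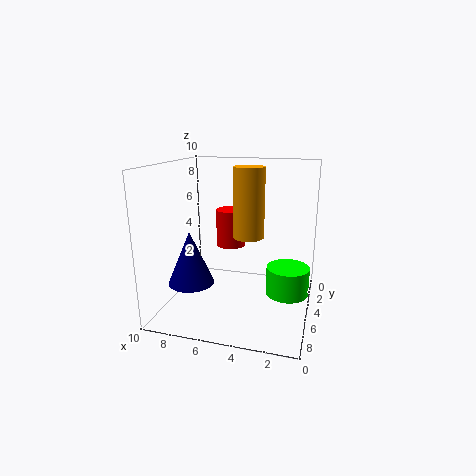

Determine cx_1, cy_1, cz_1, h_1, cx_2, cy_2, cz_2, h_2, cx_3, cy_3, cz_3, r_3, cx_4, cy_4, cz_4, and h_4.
cx_1 = 7.5
cy_1 = 7.5
cz_1 = 2.5
h_1 = 3.5
cx_2 = 5.5
cy_2 = 5
cz_2 = 4.5
h_2 = 2.5
cx_3 = 4
cy_3 = 6
cz_3 = 5.5
r_3 = 1
cx_4 = 1.5
cy_4 = 4.5
cz_4 = 1
h_4 = 2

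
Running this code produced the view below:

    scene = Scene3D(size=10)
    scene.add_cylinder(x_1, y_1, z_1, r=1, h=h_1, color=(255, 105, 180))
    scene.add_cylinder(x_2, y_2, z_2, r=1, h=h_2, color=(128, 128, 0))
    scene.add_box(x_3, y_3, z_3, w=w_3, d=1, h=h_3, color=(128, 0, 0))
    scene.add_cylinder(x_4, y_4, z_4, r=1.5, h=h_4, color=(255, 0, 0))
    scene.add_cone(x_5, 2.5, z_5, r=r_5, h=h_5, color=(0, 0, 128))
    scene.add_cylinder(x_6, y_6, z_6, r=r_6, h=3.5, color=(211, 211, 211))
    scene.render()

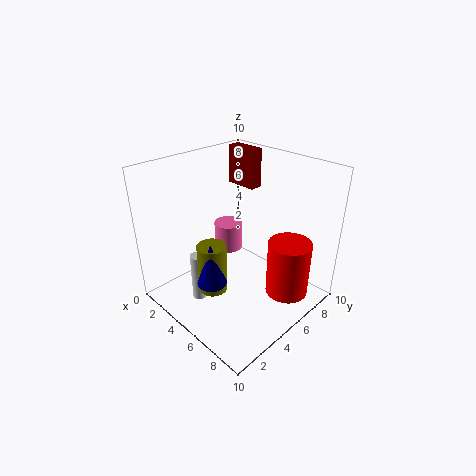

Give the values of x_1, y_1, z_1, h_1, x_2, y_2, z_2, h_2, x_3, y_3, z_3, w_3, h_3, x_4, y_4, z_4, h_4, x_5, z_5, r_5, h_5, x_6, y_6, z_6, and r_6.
x_1 = 3.5, y_1 = 5.5, z_1 = 3.5, h_1 = 2, x_2 = 4.5, y_2 = 3, z_2 = 1.5, h_2 = 3.5, x_3 = 0.5, y_3 = 8.5, z_3 = 7, w_3 = 2.5, h_3 = 3, x_4 = 8, y_4 = 7, z_4 = 1, h_4 = 4, x_5 = 5, z_5 = 2.5, r_5 = 1, h_5 = 3, x_6 = 3.5, y_6 = 2.5, z_6 = 0.5, r_6 = 0.5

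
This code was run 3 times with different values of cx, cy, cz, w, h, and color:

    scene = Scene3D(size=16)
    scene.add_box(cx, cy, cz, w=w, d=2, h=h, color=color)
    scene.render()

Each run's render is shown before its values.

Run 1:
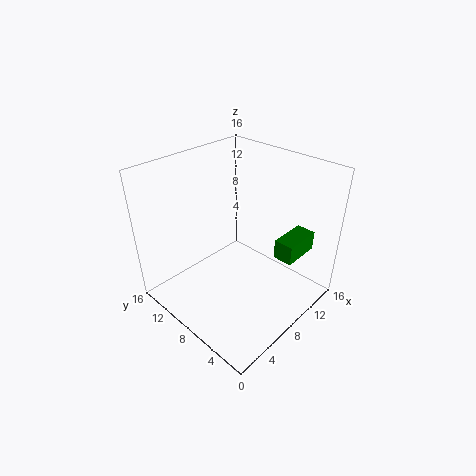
cx = 8; cy = 1; cz = 8; w = 4; h = 2; color = 'green'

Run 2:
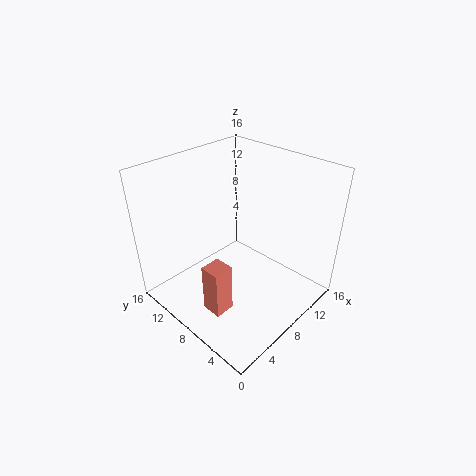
cx = 1; cy = 4; cz = 4; w = 2; h = 5; color = 'salmon'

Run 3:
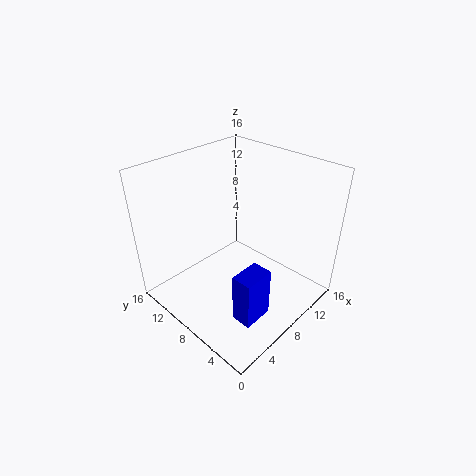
cx = 2; cy = 1; cz = 4; w = 3; h = 5; color = 'blue'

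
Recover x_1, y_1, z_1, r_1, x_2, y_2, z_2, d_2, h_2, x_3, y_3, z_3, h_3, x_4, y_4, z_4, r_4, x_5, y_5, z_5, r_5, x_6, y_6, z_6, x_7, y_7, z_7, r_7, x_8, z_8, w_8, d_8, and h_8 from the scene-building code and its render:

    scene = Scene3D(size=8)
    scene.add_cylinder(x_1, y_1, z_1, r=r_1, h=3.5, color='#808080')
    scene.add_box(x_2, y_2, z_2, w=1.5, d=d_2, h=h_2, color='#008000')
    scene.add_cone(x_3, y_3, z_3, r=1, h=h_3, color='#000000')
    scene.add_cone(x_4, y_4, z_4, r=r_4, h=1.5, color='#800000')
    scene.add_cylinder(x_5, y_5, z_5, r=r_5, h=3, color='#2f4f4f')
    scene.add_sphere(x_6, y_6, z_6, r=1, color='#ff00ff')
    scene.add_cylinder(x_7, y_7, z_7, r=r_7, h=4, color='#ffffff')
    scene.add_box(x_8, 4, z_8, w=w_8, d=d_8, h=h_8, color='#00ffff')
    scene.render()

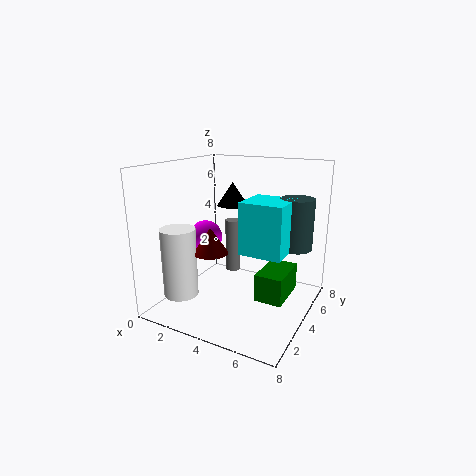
x_1 = 2
y_1 = 7
z_1 = 0.5
r_1 = 0.5
x_2 = 5.5
y_2 = 3
z_2 = 1
d_2 = 2.5
h_2 = 1.5
x_3 = 2
y_3 = 7
z_3 = 5
h_3 = 1.5
x_4 = 2.5
y_4 = 3.5
z_4 = 3
r_4 = 1
x_5 = 6.5
y_5 = 6.5
z_5 = 3
r_5 = 1
x_6 = 1.5
y_6 = 4.5
z_6 = 3.5
x_7 = 1
y_7 = 2.5
z_7 = 0.5
r_7 = 1
x_8 = 4
z_8 = 3
w_8 = 2.5
d_8 = 2.5
h_8 = 3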